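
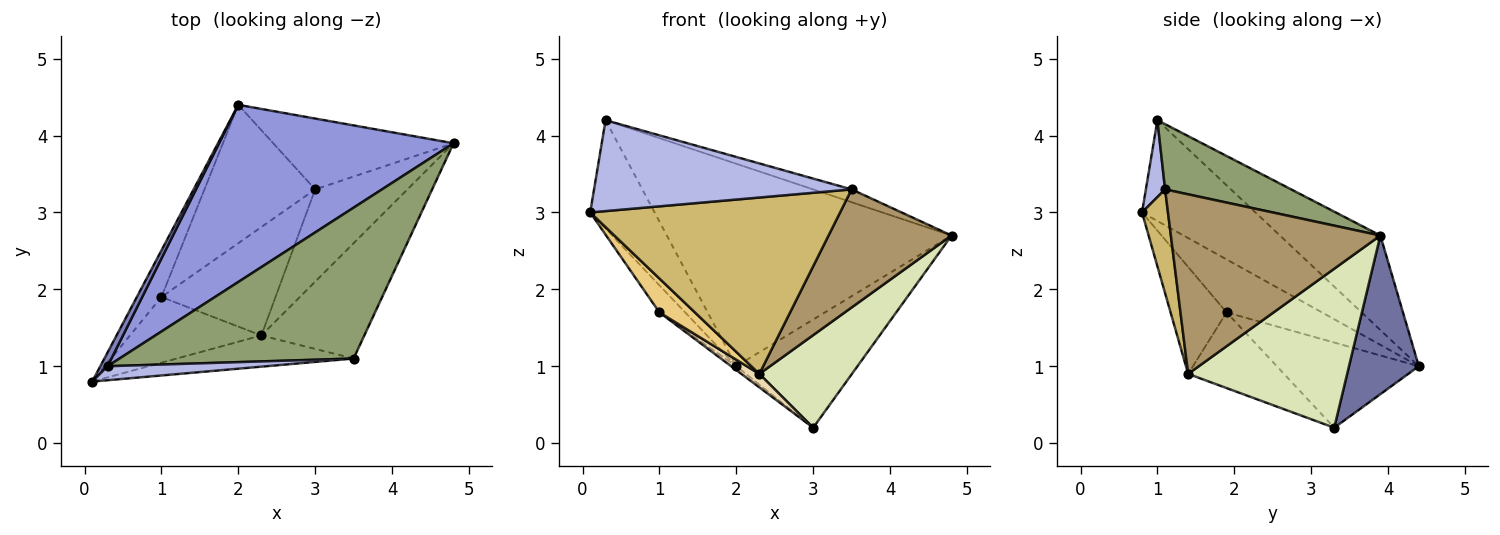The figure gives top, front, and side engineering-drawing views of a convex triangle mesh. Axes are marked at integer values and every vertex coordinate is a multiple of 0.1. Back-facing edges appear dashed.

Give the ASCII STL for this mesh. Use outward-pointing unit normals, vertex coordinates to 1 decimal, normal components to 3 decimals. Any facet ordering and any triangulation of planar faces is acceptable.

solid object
 facet normal 0.434 0.754 -0.493
  outer loop
   vertex 3.0 3.3 0.2
   vertex 2.0 4.4 1.0
   vertex 4.8 3.9 2.7
  endloop
 endfacet
 facet normal -0.868 0.493 0.063
  outer loop
   vertex 0.3 1.0 4.2
   vertex 2.0 4.4 1.0
   vertex 0.1 0.8 3.0
  endloop
 endfacet
 facet normal -0.257 0.727 0.637
  outer loop
   vertex 0.3 1.0 4.2
   vertex 4.8 3.9 2.7
   vertex 2.0 4.4 1.0
  endloop
 endfacet
 facet normal 0.074 -0.986 0.152
  outer loop
   vertex 0.3 1.0 4.2
   vertex 0.1 0.8 3.0
   vertex 3.5 1.1 3.3
  endloop
 endfacet
 facet normal 0.267 0.082 0.960
  outer loop
   vertex 0.3 1.0 4.2
   vertex 3.5 1.1 3.3
   vertex 4.8 3.9 2.7
  endloop
 endfacet
 facet normal -0.881 0.238 -0.409
  outer loop
   vertex 1.0 1.9 1.7
   vertex 0.1 0.8 3.0
   vertex 2.0 4.4 1.0
  endloop
 endfacet
 facet normal -0.610 0.022 -0.792
  outer loop
   vertex 1.0 1.9 1.7
   vertex 2.0 4.4 1.0
   vertex 3.0 3.3 0.2
  endloop
 endfacet
 facet normal 0.773 -0.450 -0.448
  outer loop
   vertex 2.3 1.4 0.9
   vertex 3.0 3.3 0.2
   vertex 4.8 3.9 2.7
  endloop
 endfacet
 facet normal 0.773 -0.454 -0.443
  outer loop
   vertex 2.3 1.4 0.9
   vertex 4.8 3.9 2.7
   vertex 3.5 1.1 3.3
  endloop
 endfacet
 facet normal 0.102 -0.980 -0.173
  outer loop
   vertex 2.3 1.4 0.9
   vertex 3.5 1.1 3.3
   vertex 0.1 0.8 3.0
  endloop
 endfacet
 facet normal -0.586 -0.372 -0.720
  outer loop
   vertex 2.3 1.4 0.9
   vertex 0.1 0.8 3.0
   vertex 1.0 1.9 1.7
  endloop
 endfacet
 facet normal -0.550 -0.103 -0.829
  outer loop
   vertex 2.3 1.4 0.9
   vertex 1.0 1.9 1.7
   vertex 3.0 3.3 0.2
  endloop
 endfacet
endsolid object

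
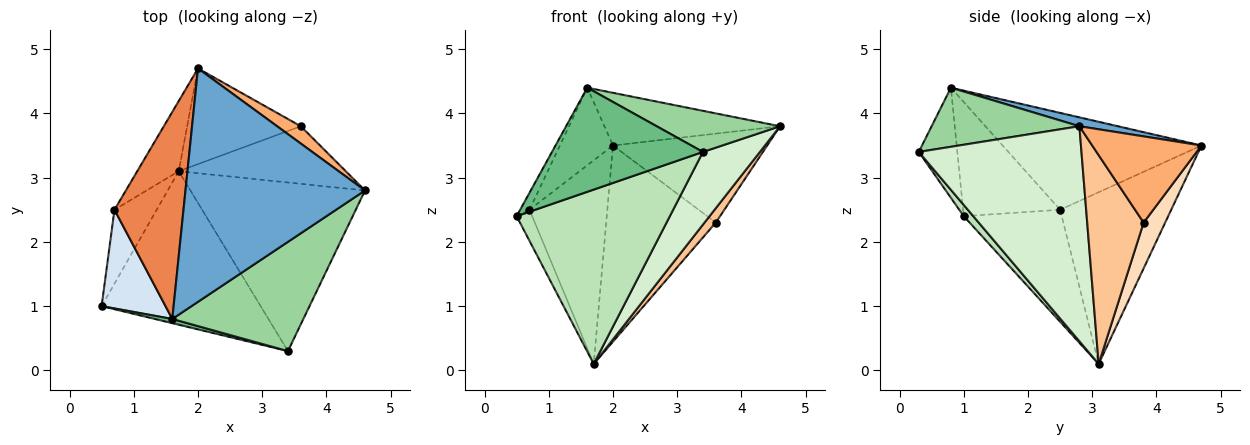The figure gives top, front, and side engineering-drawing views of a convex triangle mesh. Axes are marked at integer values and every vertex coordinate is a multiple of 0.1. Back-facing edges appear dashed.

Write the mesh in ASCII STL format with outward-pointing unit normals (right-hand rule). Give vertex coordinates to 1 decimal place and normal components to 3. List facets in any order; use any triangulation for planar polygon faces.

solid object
 facet normal 0.048 0.220 0.974
  outer loop
   vertex 1.6 0.8 4.4
   vertex 4.6 2.8 3.8
   vertex 2.0 4.7 3.5
  endloop
 endfacet
 facet normal -0.926 0.147 -0.349
  outer loop
   vertex 0.7 2.5 2.5
   vertex 1.7 3.1 0.1
   vertex 0.5 1.0 2.4
  endloop
 endfacet
 facet normal -0.803 0.563 -0.194
  outer loop
   vertex 0.7 2.5 2.5
   vertex 2.0 4.7 3.5
   vertex 1.7 3.1 0.1
  endloop
 endfacet
 facet normal -0.870 0.084 0.487
  outer loop
   vertex 0.7 2.5 2.5
   vertex 0.5 1.0 2.4
   vertex 1.6 0.8 4.4
  endloop
 endfacet
 facet normal -0.796 0.212 0.567
  outer loop
   vertex 0.7 2.5 2.5
   vertex 1.6 0.8 4.4
   vertex 2.0 4.7 3.5
  endloop
 endfacet
 facet normal 0.571 0.806 0.157
  outer loop
   vertex 3.6 3.8 2.3
   vertex 2.0 4.7 3.5
   vertex 4.6 2.8 3.8
  endloop
 endfacet
 facet normal 0.772 -0.154 -0.617
  outer loop
   vertex 3.6 3.8 2.3
   vertex 4.6 2.8 3.8
   vertex 1.7 3.1 0.1
  endloop
 endfacet
 facet normal 0.174 0.885 -0.432
  outer loop
   vertex 3.6 3.8 2.3
   vertex 1.7 3.1 0.1
   vertex 2.0 4.7 3.5
  endloop
 endfacet
 facet normal -0.247 -0.968 0.039
  outer loop
   vertex 3.4 0.3 3.4
   vertex 1.6 0.8 4.4
   vertex 0.5 1.0 2.4
  endloop
 endfacet
 facet normal 0.389 -0.325 0.862
  outer loop
   vertex 3.4 0.3 3.4
   vertex 4.6 2.8 3.8
   vertex 1.6 0.8 4.4
  endloop
 endfacet
 facet normal 0.047 -0.750 -0.660
  outer loop
   vertex 3.4 0.3 3.4
   vertex 0.5 1.0 2.4
   vertex 1.7 3.1 0.1
  endloop
 endfacet
 facet normal 0.749 -0.262 -0.608
  outer loop
   vertex 3.4 0.3 3.4
   vertex 1.7 3.1 0.1
   vertex 4.6 2.8 3.8
  endloop
 endfacet
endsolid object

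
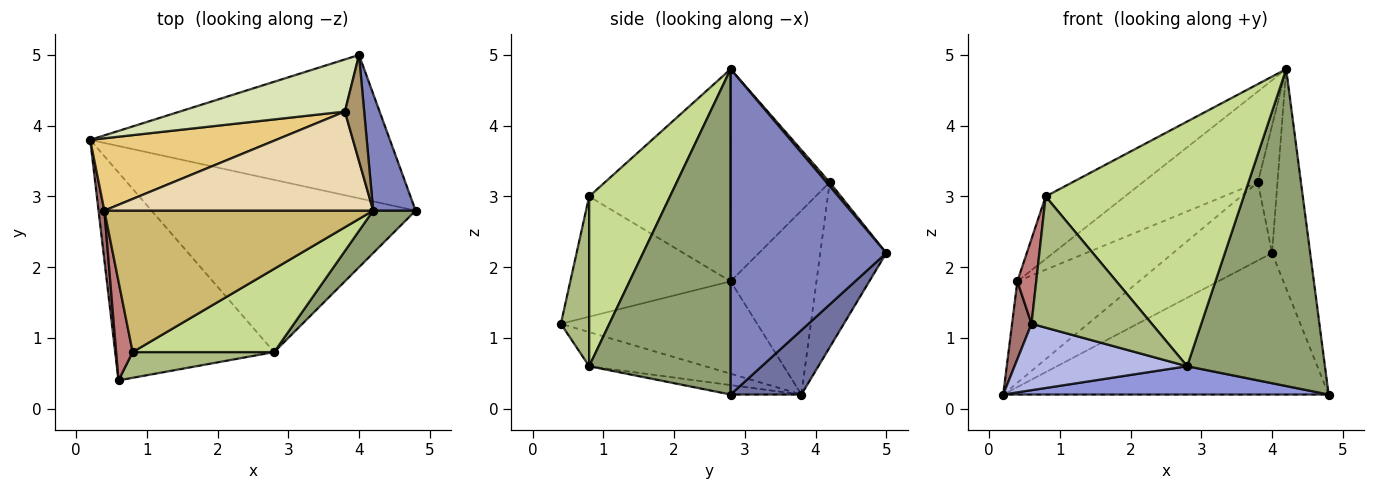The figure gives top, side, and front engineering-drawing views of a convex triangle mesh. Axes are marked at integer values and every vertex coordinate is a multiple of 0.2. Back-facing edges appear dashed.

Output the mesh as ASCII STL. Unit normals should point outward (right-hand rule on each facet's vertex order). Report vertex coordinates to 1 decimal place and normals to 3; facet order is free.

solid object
 facet normal 0.151 0.694 -0.704
  outer loop
   vertex 4.0 5.0 2.2
   vertex 4.8 2.8 0.2
   vertex 0.2 3.8 0.2
  endloop
 endfacet
 facet normal 0.964 0.236 0.126
  outer loop
   vertex 4.0 5.0 2.2
   vertex 4.2 2.8 4.8
   vertex 4.8 2.8 0.2
  endloop
 endfacet
 facet normal -0.035 -0.162 -0.986
  outer loop
   vertex 2.8 0.8 0.6
   vertex 0.2 3.8 0.2
   vertex 4.8 2.8 0.2
  endloop
 endfacet
 facet normal -0.200 -0.298 -0.933
  outer loop
   vertex 2.8 0.8 0.6
   vertex 0.6 0.4 1.2
   vertex 0.2 3.8 0.2
  endloop
 endfacet
 facet normal 0.713 -0.695 0.093
  outer loop
   vertex 2.8 0.8 0.6
   vertex 4.8 2.8 0.2
   vertex 4.2 2.8 4.8
  endloop
 endfacet
 facet normal 0.225 -0.956 0.187
  outer loop
   vertex 0.8 0.8 3.0
   vertex 0.6 0.4 1.2
   vertex 2.8 0.8 0.6
  endloop
 endfacet
 facet normal 0.360 -0.883 0.300
  outer loop
   vertex 0.8 0.8 3.0
   vertex 2.8 0.8 0.6
   vertex 4.2 2.8 4.8
  endloop
 endfacet
 facet normal -0.485 0.728 0.485
  outer loop
   vertex 3.8 4.2 3.2
   vertex 4.0 5.0 2.2
   vertex 0.2 3.8 0.2
  endloop
 endfacet
 facet normal 0.127 0.762 0.635
  outer loop
   vertex 3.8 4.2 3.2
   vertex 4.2 2.8 4.8
   vertex 4.0 5.0 2.2
  endloop
 endfacet
 facet normal -0.585 0.328 0.742
  outer loop
   vertex 0.4 2.8 1.8
   vertex 0.8 0.8 3.0
   vertex 4.2 2.8 4.8
  endloop
 endfacet
 facet normal -0.498 0.706 0.504
  outer loop
   vertex 0.4 2.8 1.8
   vertex 3.8 4.2 3.2
   vertex 0.2 3.8 0.2
  endloop
 endfacet
 facet normal -0.503 0.584 0.637
  outer loop
   vertex 0.4 2.8 1.8
   vertex 4.2 2.8 4.8
   vertex 3.8 4.2 3.2
  endloop
 endfacet
 facet normal -0.993 -0.098 0.063
  outer loop
   vertex 0.4 2.8 1.8
   vertex 0.2 3.8 0.2
   vertex 0.6 0.4 1.2
  endloop
 endfacet
 facet normal -0.984 -0.116 0.135
  outer loop
   vertex 0.4 2.8 1.8
   vertex 0.6 0.4 1.2
   vertex 0.8 0.8 3.0
  endloop
 endfacet
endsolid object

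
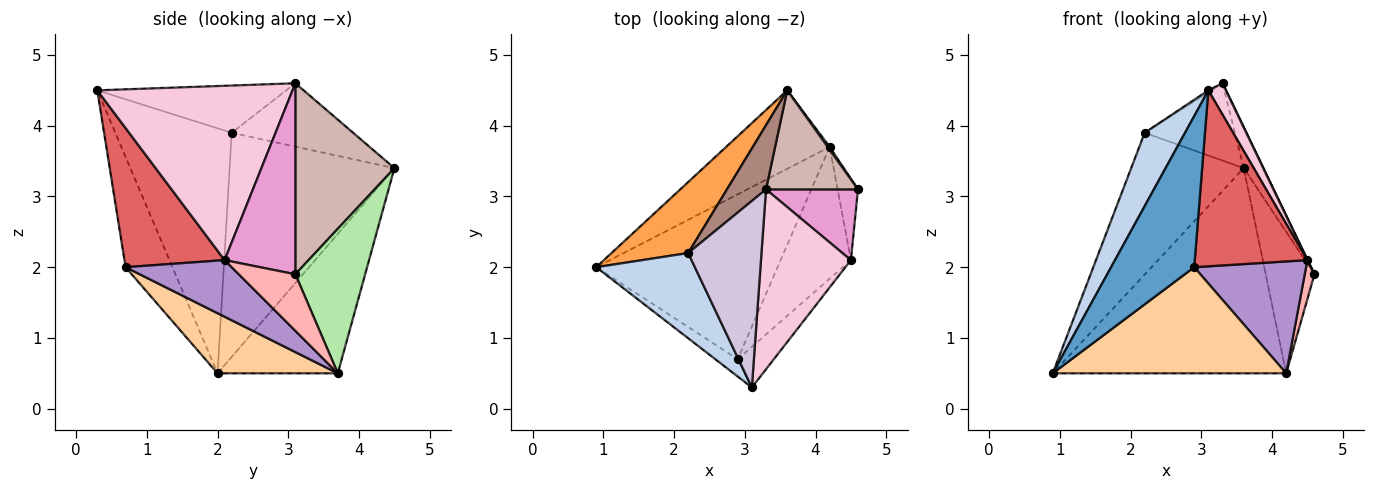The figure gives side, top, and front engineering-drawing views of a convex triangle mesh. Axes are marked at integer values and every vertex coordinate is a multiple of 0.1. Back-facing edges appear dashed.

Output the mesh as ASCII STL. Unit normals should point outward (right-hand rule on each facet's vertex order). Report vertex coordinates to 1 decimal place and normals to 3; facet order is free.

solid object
 facet normal -0.489 -0.867 -0.100
  outer loop
   vertex 2.9 0.7 2.0
   vertex 3.1 0.3 4.5
   vertex 0.9 2.0 0.5
  endloop
 endfacet
 facet normal -0.883 -0.306 0.356
  outer loop
   vertex 2.2 2.2 3.9
   vertex 0.9 2.0 0.5
   vertex 3.1 0.3 4.5
  endloop
 endfacet
 facet normal -0.795 0.543 0.272
  outer loop
   vertex 2.2 2.2 3.9
   vertex 3.6 4.5 3.4
   vertex 0.9 2.0 0.5
  endloop
 endfacet
 facet normal 0.269 -0.521 -0.810
  outer loop
   vertex 4.2 3.7 0.5
   vertex 2.9 0.7 2.0
   vertex 0.9 2.0 0.5
  endloop
 endfacet
 facet normal -0.434 0.842 -0.322
  outer loop
   vertex 4.2 3.7 0.5
   vertex 0.9 2.0 0.5
   vertex 3.6 4.5 3.4
  endloop
 endfacet
 facet normal 0.819 0.573 0.011
  outer loop
   vertex 4.2 3.7 0.5
   vertex 3.6 4.5 3.4
   vertex 4.6 3.1 1.9
  endloop
 endfacet
 facet normal 0.655 -0.736 -0.170
  outer loop
   vertex 4.5 2.1 2.1
   vertex 3.1 0.3 4.5
   vertex 2.9 0.7 2.0
  endloop
 endfacet
 facet normal 0.929 -0.160 -0.334
  outer loop
   vertex 4.5 2.1 2.1
   vertex 4.2 3.7 0.5
   vertex 4.6 3.1 1.9
  endloop
 endfacet
 facet normal 0.523 -0.552 -0.650
  outer loop
   vertex 4.5 2.1 2.1
   vertex 2.9 0.7 2.0
   vertex 4.2 3.7 0.5
  endloop
 endfacet
 facet normal -0.542 0.009 0.840
  outer loop
   vertex 3.3 3.1 4.6
   vertex 2.2 2.2 3.9
   vertex 3.1 0.3 4.5
  endloop
 endfacet
 facet normal -0.719 0.534 0.444
  outer loop
   vertex 3.3 3.1 4.6
   vertex 3.6 4.5 3.4
   vertex 2.2 2.2 3.9
  endloop
 endfacet
 facet normal 0.887 0.176 0.427
  outer loop
   vertex 3.3 3.1 4.6
   vertex 4.6 3.1 1.9
   vertex 3.6 4.5 3.4
  endloop
 endfacet
 facet normal 0.901 -0.003 0.434
  outer loop
   vertex 3.3 3.1 4.6
   vertex 4.5 2.1 2.1
   vertex 4.6 3.1 1.9
  endloop
 endfacet
 facet normal 0.886 -0.080 0.457
  outer loop
   vertex 3.3 3.1 4.6
   vertex 3.1 0.3 4.5
   vertex 4.5 2.1 2.1
  endloop
 endfacet
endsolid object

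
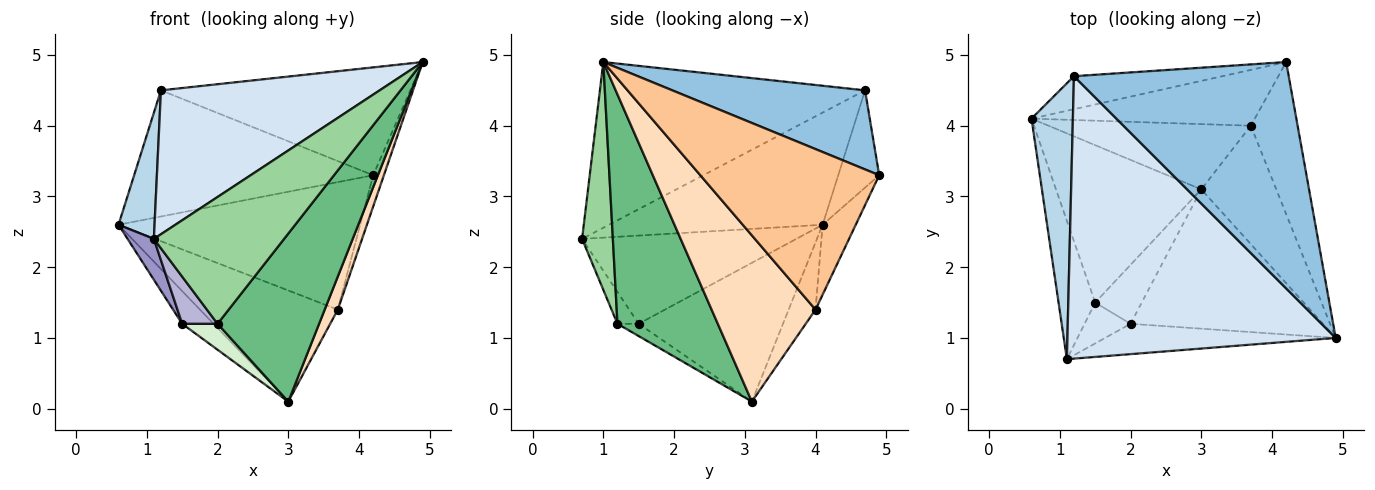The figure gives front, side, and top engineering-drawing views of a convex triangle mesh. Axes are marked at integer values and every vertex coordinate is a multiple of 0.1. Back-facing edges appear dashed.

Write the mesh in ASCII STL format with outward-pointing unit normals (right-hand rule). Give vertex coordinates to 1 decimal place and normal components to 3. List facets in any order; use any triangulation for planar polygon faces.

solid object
 facet normal -0.164 0.954 -0.250
  outer loop
   vertex 1.2 4.7 4.5
   vertex 4.2 4.9 3.3
   vertex 0.6 4.1 2.6
  endloop
 endfacet
 facet normal 0.315 0.408 0.857
  outer loop
   vertex 1.2 4.7 4.5
   vertex 4.9 1.0 4.9
   vertex 4.2 4.9 3.3
  endloop
 endfacet
 facet normal -0.927 -0.156 0.342
  outer loop
   vertex 1.2 4.7 4.5
   vertex 0.6 4.1 2.6
   vertex 1.1 0.7 2.4
  endloop
 endfacet
 facet normal -0.482 -0.398 0.781
  outer loop
   vertex 1.2 4.7 4.5
   vertex 1.1 0.7 2.4
   vertex 4.9 1.0 4.9
  endloop
 endfacet
 facet normal -0.125 0.909 -0.398
  outer loop
   vertex 3.7 4.0 1.4
   vertex 0.6 4.1 2.6
   vertex 4.2 4.9 3.3
  endloop
 endfacet
 facet normal -0.166 0.850 -0.499
  outer loop
   vertex 3.7 4.0 1.4
   vertex 3.0 3.1 0.1
   vertex 0.6 4.1 2.6
  endloop
 endfacet
 facet normal 0.958 0.057 -0.279
  outer loop
   vertex 3.7 4.0 1.4
   vertex 4.2 4.9 3.3
   vertex 4.9 1.0 4.9
  endloop
 endfacet
 facet normal 0.906 -0.114 -0.408
  outer loop
   vertex 3.7 4.0 1.4
   vertex 4.9 1.0 4.9
   vertex 3.0 3.1 0.1
  endloop
 endfacet
 facet normal 0.606 -0.613 -0.508
  outer loop
   vertex 2.0 1.2 1.2
   vertex 3.0 3.1 0.1
   vertex 4.9 1.0 4.9
  endloop
 endfacet
 facet normal 0.224 -0.948 -0.227
  outer loop
   vertex 2.0 1.2 1.2
   vertex 4.9 1.0 4.9
   vertex 1.1 0.7 2.4
  endloop
 endfacet
 facet normal -0.683 0.149 -0.715
  outer loop
   vertex 1.5 1.5 1.2
   vertex 0.6 4.1 2.6
   vertex 3.0 3.1 0.1
  endloop
 endfacet
 facet normal -0.235 -0.391 -0.890
  outer loop
   vertex 1.5 1.5 1.2
   vertex 3.0 3.1 0.1
   vertex 2.0 1.2 1.2
  endloop
 endfacet
 facet normal -0.918 -0.113 -0.381
  outer loop
   vertex 1.5 1.5 1.2
   vertex 1.1 0.7 2.4
   vertex 0.6 4.1 2.6
  endloop
 endfacet
 facet normal -0.413 -0.688 -0.596
  outer loop
   vertex 1.5 1.5 1.2
   vertex 2.0 1.2 1.2
   vertex 1.1 0.7 2.4
  endloop
 endfacet
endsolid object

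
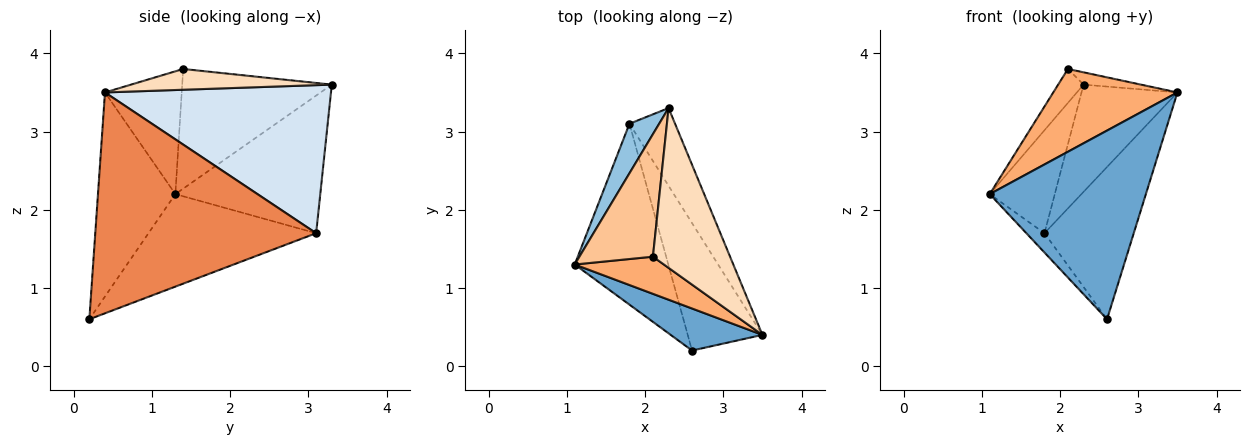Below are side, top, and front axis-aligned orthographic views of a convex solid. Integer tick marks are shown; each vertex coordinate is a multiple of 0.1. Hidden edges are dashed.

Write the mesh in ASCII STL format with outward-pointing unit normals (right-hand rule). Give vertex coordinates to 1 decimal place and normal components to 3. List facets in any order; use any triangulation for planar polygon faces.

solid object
 facet normal -0.436 -0.879 0.196
  outer loop
   vertex 2.6 0.2 0.6
   vertex 3.5 0.4 3.5
   vertex 1.1 1.3 2.2
  endloop
 endfacet
 facet normal -0.895 0.402 0.193
  outer loop
   vertex 1.8 3.1 1.7
   vertex 1.1 1.3 2.2
   vertex 2.3 3.3 3.6
  endloop
 endfacet
 facet normal -0.701 0.076 -0.709
  outer loop
   vertex 1.8 3.1 1.7
   vertex 2.6 0.2 0.6
   vertex 1.1 1.3 2.2
  endloop
 endfacet
 facet normal 0.886 0.376 -0.273
  outer loop
   vertex 1.8 3.1 1.7
   vertex 2.3 3.3 3.6
   vertex 3.5 0.4 3.5
  endloop
 endfacet
 facet normal 0.885 0.358 -0.299
  outer loop
   vertex 1.8 3.1 1.7
   vertex 3.5 0.4 3.5
   vertex 2.6 0.2 0.6
  endloop
 endfacet
 facet normal -0.491 -0.795 0.357
  outer loop
   vertex 2.1 1.4 3.8
   vertex 1.1 1.3 2.2
   vertex 3.5 0.4 3.5
  endloop
 endfacet
 facet normal -0.843 0.143 0.518
  outer loop
   vertex 2.1 1.4 3.8
   vertex 2.3 3.3 3.6
   vertex 1.1 1.3 2.2
  endloop
 endfacet
 facet normal 0.259 0.074 0.963
  outer loop
   vertex 2.1 1.4 3.8
   vertex 3.5 0.4 3.5
   vertex 2.3 3.3 3.6
  endloop
 endfacet
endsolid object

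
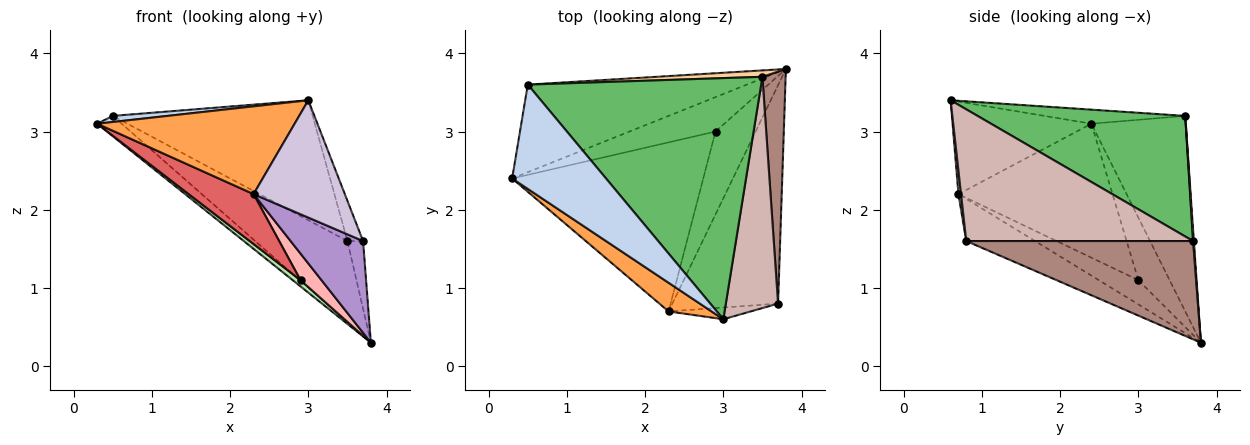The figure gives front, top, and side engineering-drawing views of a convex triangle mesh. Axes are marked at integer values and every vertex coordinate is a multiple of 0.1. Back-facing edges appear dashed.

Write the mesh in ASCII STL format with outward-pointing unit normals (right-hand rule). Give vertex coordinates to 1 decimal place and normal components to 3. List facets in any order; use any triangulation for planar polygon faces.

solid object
 facet normal -0.656 0.171 -0.735
  outer loop
   vertex 0.5 3.6 3.2
   vertex 3.8 3.8 0.3
   vertex 0.3 2.4 3.1
  endloop
 endfacet
 facet normal -0.148 -0.058 0.987
  outer loop
   vertex 0.5 3.6 3.2
   vertex 0.3 2.4 3.1
   vertex 3.0 0.6 3.4
  endloop
 endfacet
 facet normal -0.556 -0.790 0.258
  outer loop
   vertex 2.3 0.7 2.2
   vertex 3.0 0.6 3.4
   vertex 0.3 2.4 3.1
  endloop
 endfacet
 facet normal 0.009 0.997 0.079
  outer loop
   vertex 3.5 3.7 1.6
   vertex 3.8 3.8 0.3
   vertex 0.5 3.6 3.2
  endloop
 endfacet
 facet normal 0.420 0.404 0.813
  outer loop
   vertex 3.5 3.7 1.6
   vertex 0.5 3.6 3.2
   vertex 3.0 0.6 3.4
  endloop
 endfacet
 facet normal -0.582 -0.145 -0.800
  outer loop
   vertex 2.9 3.0 1.1
   vertex 0.3 2.4 3.1
   vertex 3.8 3.8 0.3
  endloop
 endfacet
 facet normal -0.558 -0.235 -0.796
  outer loop
   vertex 2.9 3.0 1.1
   vertex 2.3 0.7 2.2
   vertex 0.3 2.4 3.1
  endloop
 endfacet
 facet normal -0.498 -0.265 -0.826
  outer loop
   vertex 2.9 3.0 1.1
   vertex 3.8 3.8 0.3
   vertex 2.3 0.7 2.2
  endloop
 endfacet
 facet normal -0.345 -0.364 -0.865
  outer loop
   vertex 3.7 0.8 1.6
   vertex 2.3 0.7 2.2
   vertex 3.8 3.8 0.3
  endloop
 endfacet
 facet normal 0.028 -0.995 -0.099
  outer loop
   vertex 3.7 0.8 1.6
   vertex 3.0 0.6 3.4
   vertex 2.3 0.7 2.2
  endloop
 endfacet
 facet normal 0.971 0.067 0.229
  outer loop
   vertex 3.7 0.8 1.6
   vertex 3.8 3.8 0.3
   vertex 3.5 3.7 1.6
  endloop
 endfacet
 facet normal 0.928 0.064 0.368
  outer loop
   vertex 3.7 0.8 1.6
   vertex 3.5 3.7 1.6
   vertex 3.0 0.6 3.4
  endloop
 endfacet
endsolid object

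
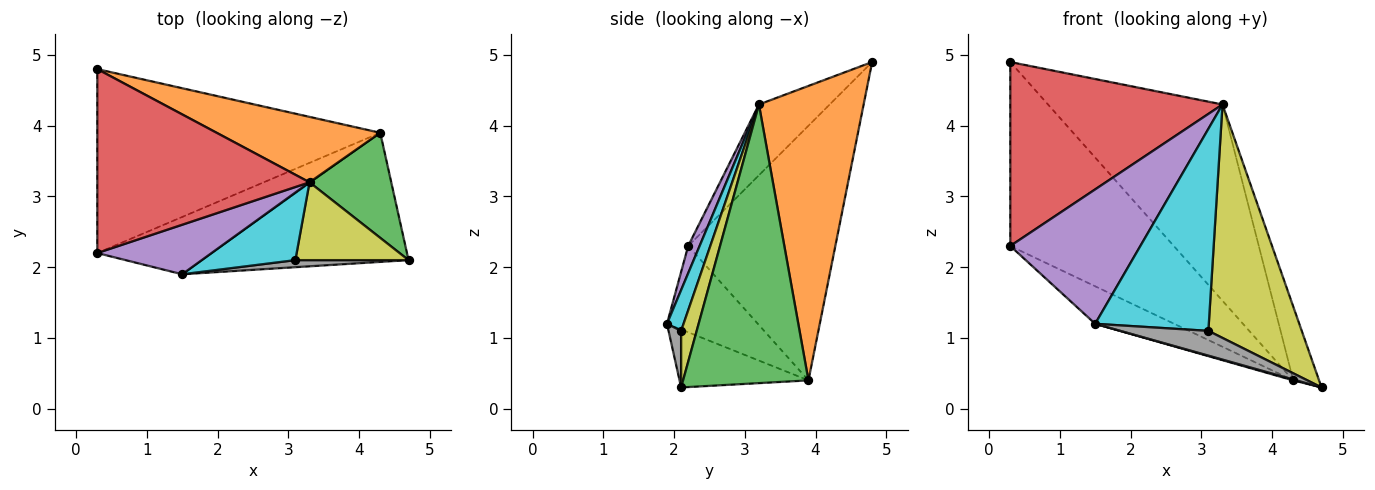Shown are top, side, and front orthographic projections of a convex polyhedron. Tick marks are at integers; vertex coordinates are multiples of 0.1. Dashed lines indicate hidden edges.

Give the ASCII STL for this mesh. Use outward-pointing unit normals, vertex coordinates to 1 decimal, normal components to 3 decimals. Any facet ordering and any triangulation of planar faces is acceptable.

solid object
 facet normal -0.270 -0.007 -0.963
  outer loop
   vertex 4.3 3.9 0.4
   vertex 4.7 2.1 0.3
   vertex 1.5 1.9 1.2
  endloop
 endfacet
 facet normal 0.495 0.824 0.275
  outer loop
   vertex 3.3 3.2 4.3
   vertex 4.3 3.9 0.4
   vertex 0.3 4.8 4.9
  endloop
 endfacet
 facet normal 0.941 0.194 0.276
  outer loop
   vertex 3.3 3.2 4.3
   vertex 4.7 2.1 0.3
   vertex 4.3 3.9 0.4
  endloop
 endfacet
 facet normal -0.229 -0.688 0.688
  outer loop
   vertex 0.3 2.2 2.3
   vertex 3.3 3.2 4.3
   vertex 0.3 4.8 4.9
  endloop
 endfacet
 facet normal 0.082 -0.935 0.345
  outer loop
   vertex 0.3 2.2 2.3
   vertex 1.5 1.9 1.2
   vertex 3.3 3.2 4.3
  endloop
 endfacet
 facet normal -0.537 0.597 -0.597
  outer loop
   vertex 0.3 2.2 2.3
   vertex 0.3 4.8 4.9
   vertex 4.3 3.9 0.4
  endloop
 endfacet
 facet normal -0.533 0.463 -0.708
  outer loop
   vertex 0.3 2.2 2.3
   vertex 4.3 3.9 0.4
   vertex 1.5 1.9 1.2
  endloop
 endfacet
 facet normal 0.136 -0.953 0.272
  outer loop
   vertex 3.1 2.1 1.1
   vertex 1.5 1.9 1.2
   vertex 4.7 2.1 0.3
  endloop
 endfacet
 facet normal 0.156 -0.937 0.312
  outer loop
   vertex 3.1 2.1 1.1
   vertex 4.7 2.1 0.3
   vertex 3.3 3.2 4.3
  endloop
 endfacet
 facet normal 0.137 -0.939 0.314
  outer loop
   vertex 3.1 2.1 1.1
   vertex 3.3 3.2 4.3
   vertex 1.5 1.9 1.2
  endloop
 endfacet
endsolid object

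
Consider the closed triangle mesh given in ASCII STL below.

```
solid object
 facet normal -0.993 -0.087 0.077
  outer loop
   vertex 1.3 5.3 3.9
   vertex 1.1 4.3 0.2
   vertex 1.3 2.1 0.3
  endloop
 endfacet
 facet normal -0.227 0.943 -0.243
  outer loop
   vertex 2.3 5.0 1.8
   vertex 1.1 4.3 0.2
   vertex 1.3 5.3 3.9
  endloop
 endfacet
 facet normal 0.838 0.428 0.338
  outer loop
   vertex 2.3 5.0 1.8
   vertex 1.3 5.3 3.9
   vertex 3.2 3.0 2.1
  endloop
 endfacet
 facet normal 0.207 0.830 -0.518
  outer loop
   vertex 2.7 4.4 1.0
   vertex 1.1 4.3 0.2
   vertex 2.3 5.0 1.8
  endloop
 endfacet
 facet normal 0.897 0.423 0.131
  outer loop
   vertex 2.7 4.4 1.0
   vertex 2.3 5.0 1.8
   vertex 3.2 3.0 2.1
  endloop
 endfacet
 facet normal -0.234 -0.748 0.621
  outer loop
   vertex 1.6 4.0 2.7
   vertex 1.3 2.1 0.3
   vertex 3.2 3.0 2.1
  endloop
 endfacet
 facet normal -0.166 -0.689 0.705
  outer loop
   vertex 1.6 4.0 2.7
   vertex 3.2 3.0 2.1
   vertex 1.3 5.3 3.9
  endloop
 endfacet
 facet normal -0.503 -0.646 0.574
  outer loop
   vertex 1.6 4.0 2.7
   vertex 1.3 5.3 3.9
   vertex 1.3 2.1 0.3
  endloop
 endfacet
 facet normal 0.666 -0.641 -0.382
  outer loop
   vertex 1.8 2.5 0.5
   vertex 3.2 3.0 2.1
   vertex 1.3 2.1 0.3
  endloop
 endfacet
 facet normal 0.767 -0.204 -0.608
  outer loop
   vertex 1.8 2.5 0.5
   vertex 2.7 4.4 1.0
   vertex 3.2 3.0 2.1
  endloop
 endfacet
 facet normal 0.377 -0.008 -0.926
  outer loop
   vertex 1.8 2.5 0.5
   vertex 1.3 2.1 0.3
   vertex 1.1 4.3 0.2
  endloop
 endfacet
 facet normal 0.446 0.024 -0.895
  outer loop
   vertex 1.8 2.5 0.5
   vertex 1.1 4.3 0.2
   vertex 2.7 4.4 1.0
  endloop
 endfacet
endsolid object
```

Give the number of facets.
12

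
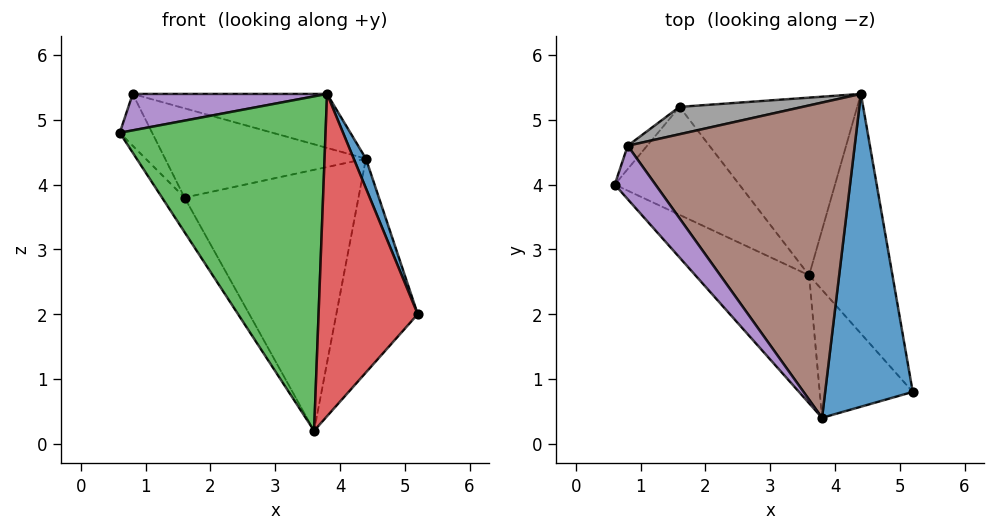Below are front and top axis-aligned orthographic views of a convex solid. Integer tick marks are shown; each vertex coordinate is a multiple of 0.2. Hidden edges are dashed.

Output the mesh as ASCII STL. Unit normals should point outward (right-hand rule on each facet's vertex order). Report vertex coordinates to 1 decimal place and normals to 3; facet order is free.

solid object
 facet normal 0.926 -0.036 0.377
  outer loop
   vertex 3.8 0.4 5.4
   vertex 5.2 0.8 2.0
   vertex 4.4 5.4 4.4
  endloop
 endfacet
 facet normal 0.846 0.355 -0.398
  outer loop
   vertex 3.6 2.6 0.2
   vertex 4.4 5.4 4.4
   vertex 5.2 0.8 2.0
  endloop
 endfacet
 facet normal -0.701 -0.666 -0.255
  outer loop
   vertex 3.6 2.6 0.2
   vertex 3.8 0.4 5.4
   vertex 0.6 4.0 4.8
  endloop
 endfacet
 facet normal -0.533 -0.786 -0.312
  outer loop
   vertex 3.6 2.6 0.2
   vertex 5.2 0.8 2.0
   vertex 3.8 0.4 5.4
  endloop
 endfacet
 facet normal -0.619 -0.442 0.649
  outer loop
   vertex 0.8 4.6 5.4
   vertex 0.6 4.0 4.8
   vertex 3.8 0.4 5.4
  endloop
 endfacet
 facet normal 0.230 0.164 0.959
  outer loop
   vertex 0.8 4.6 5.4
   vertex 3.8 0.4 5.4
   vertex 4.4 5.4 4.4
  endloop
 endfacet
 facet normal 0.061 0.825 -0.562
  outer loop
   vertex 1.6 5.2 3.8
   vertex 4.4 5.4 4.4
   vertex 3.6 2.6 0.2
  endloop
 endfacet
 facet normal -0.130 0.948 0.291
  outer loop
   vertex 1.6 5.2 3.8
   vertex 0.8 4.6 5.4
   vertex 4.4 5.4 4.4
  endloop
 endfacet
 facet normal -0.797 0.184 -0.576
  outer loop
   vertex 1.6 5.2 3.8
   vertex 3.6 2.6 0.2
   vertex 0.6 4.0 4.8
  endloop
 endfacet
 facet normal -0.833 0.505 -0.227
  outer loop
   vertex 1.6 5.2 3.8
   vertex 0.6 4.0 4.8
   vertex 0.8 4.6 5.4
  endloop
 endfacet
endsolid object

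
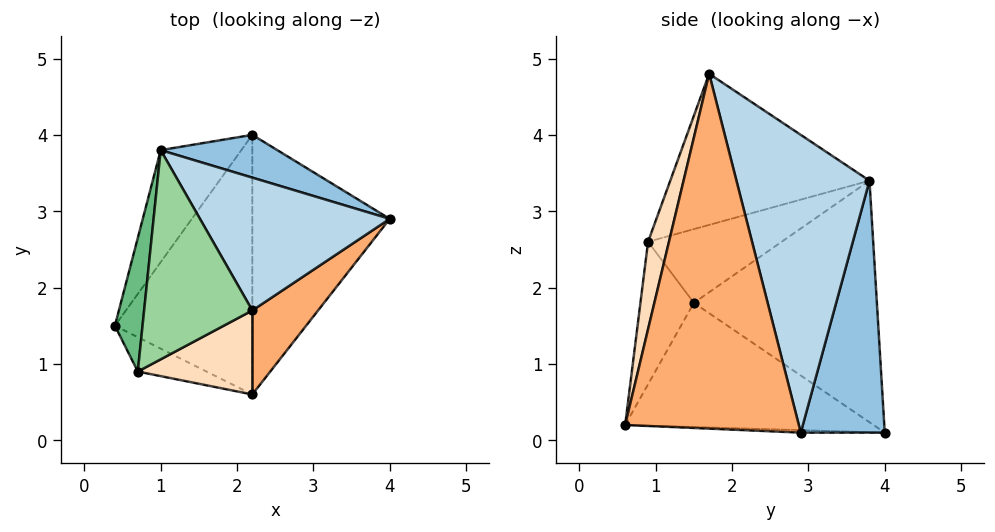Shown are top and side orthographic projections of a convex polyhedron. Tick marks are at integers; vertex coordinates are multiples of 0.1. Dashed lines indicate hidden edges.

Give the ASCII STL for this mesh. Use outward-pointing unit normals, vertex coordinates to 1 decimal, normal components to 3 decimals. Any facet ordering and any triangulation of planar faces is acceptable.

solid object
 facet normal -0.859 0.424 -0.287
  outer loop
   vertex 1.0 3.8 3.4
   vertex 2.2 4.0 0.1
   vertex 0.4 1.5 1.8
  endloop
 endfacet
 facet normal 0.507 0.829 0.235
  outer loop
   vertex 1.0 3.8 3.4
   vertex 4.0 2.9 0.1
   vertex 2.2 4.0 0.1
  endloop
 endfacet
 facet normal 0.646 0.643 0.412
  outer loop
   vertex 1.0 3.8 3.4
   vertex 2.2 1.7 4.8
   vertex 4.0 2.9 0.1
  endloop
 endfacet
 facet normal -0.670 -0.022 -0.742
  outer loop
   vertex 2.2 0.6 0.2
   vertex 0.4 1.5 1.8
   vertex 2.2 4.0 0.1
  endloop
 endfacet
 facet normal -0.018 -0.029 -0.999
  outer loop
   vertex 2.2 0.6 0.2
   vertex 2.2 4.0 0.1
   vertex 4.0 2.9 0.1
  endloop
 endfacet
 facet normal 0.782 -0.606 0.145
  outer loop
   vertex 2.2 0.6 0.2
   vertex 4.0 2.9 0.1
   vertex 2.2 1.7 4.8
  endloop
 endfacet
 facet normal -0.628 -0.717 -0.303
  outer loop
   vertex 0.7 0.9 2.6
   vertex 0.4 1.5 1.8
   vertex 2.2 0.6 0.2
  endloop
 endfacet
 facet normal 0.175 -0.958 0.229
  outer loop
   vertex 0.7 0.9 2.6
   vertex 2.2 0.6 0.2
   vertex 2.2 1.7 4.8
  endloop
 endfacet
 facet normal -0.936 0.000 0.351
  outer loop
   vertex 0.7 0.9 2.6
   vertex 1.0 3.8 3.4
   vertex 0.4 1.5 1.8
  endloop
 endfacet
 facet normal -0.811 -0.076 0.580
  outer loop
   vertex 0.7 0.9 2.6
   vertex 2.2 1.7 4.8
   vertex 1.0 3.8 3.4
  endloop
 endfacet
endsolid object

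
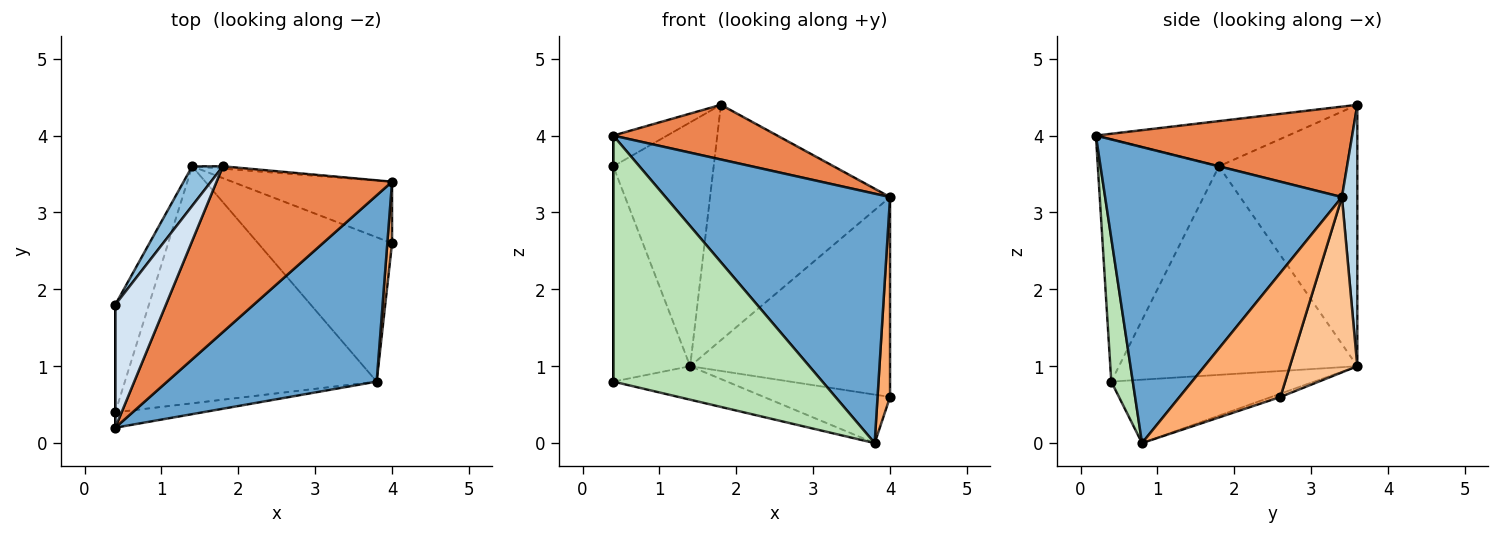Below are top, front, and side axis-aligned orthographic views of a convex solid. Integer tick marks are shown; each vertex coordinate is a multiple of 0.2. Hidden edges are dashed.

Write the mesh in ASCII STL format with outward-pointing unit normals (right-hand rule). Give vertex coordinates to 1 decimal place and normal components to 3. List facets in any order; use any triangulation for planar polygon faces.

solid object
 facet normal 0.646 -0.612 0.457
  outer loop
   vertex 0.4 0.2 4.0
   vertex 3.8 0.8 0.0
   vertex 4.0 3.4 3.2
  endloop
 endfacet
 facet normal -0.806 0.585 0.095
  outer loop
   vertex 1.8 3.6 4.4
   vertex 1.4 3.6 1.0
   vertex 0.4 1.8 3.6
  endloop
 endfacet
 facet normal 0.085 0.996 -0.010
  outer loop
   vertex 1.8 3.6 4.4
   vertex 4.0 3.4 3.2
   vertex 1.4 3.6 1.0
  endloop
 endfacet
 facet normal -0.655 0.183 0.733
  outer loop
   vertex 1.8 3.6 4.4
   vertex 0.4 1.8 3.6
   vertex 0.4 0.2 4.0
  endloop
 endfacet
 facet normal 0.440 -0.281 0.853
  outer loop
   vertex 1.8 3.6 4.4
   vertex 0.4 0.2 4.0
   vertex 4.0 3.4 3.2
  endloop
 endfacet
 facet normal 0.992 -0.123 0.038
  outer loop
   vertex 4.0 2.6 0.6
   vertex 4.0 3.4 3.2
   vertex 3.8 0.8 0.0
  endloop
 endfacet
 facet normal 0.307 0.910 -0.280
  outer loop
   vertex 4.0 2.6 0.6
   vertex 1.4 3.6 1.0
   vertex 4.0 3.4 3.2
  endloop
 endfacet
 facet normal -0.023 0.318 -0.948
  outer loop
   vertex 4.0 2.6 0.6
   vertex 3.8 0.8 0.0
   vertex 1.4 3.6 1.0
  endloop
 endfacet
 facet normal -1.000 0.000 0.000
  outer loop
   vertex 0.4 0.4 0.8
   vertex 0.4 0.2 4.0
   vertex 0.4 1.8 3.6
  endloop
 endfacet
 facet normal -0.941 0.303 -0.152
  outer loop
   vertex 0.4 0.4 0.8
   vertex 0.4 1.8 3.6
   vertex 1.4 3.6 1.0
  endloop
 endfacet
 facet normal 0.102 -0.993 -0.062
  outer loop
   vertex 0.4 0.4 0.8
   vertex 3.8 0.8 0.0
   vertex 0.4 0.2 4.0
  endloop
 endfacet
 facet normal -0.242 0.136 -0.961
  outer loop
   vertex 0.4 0.4 0.8
   vertex 1.4 3.6 1.0
   vertex 3.8 0.8 0.0
  endloop
 endfacet
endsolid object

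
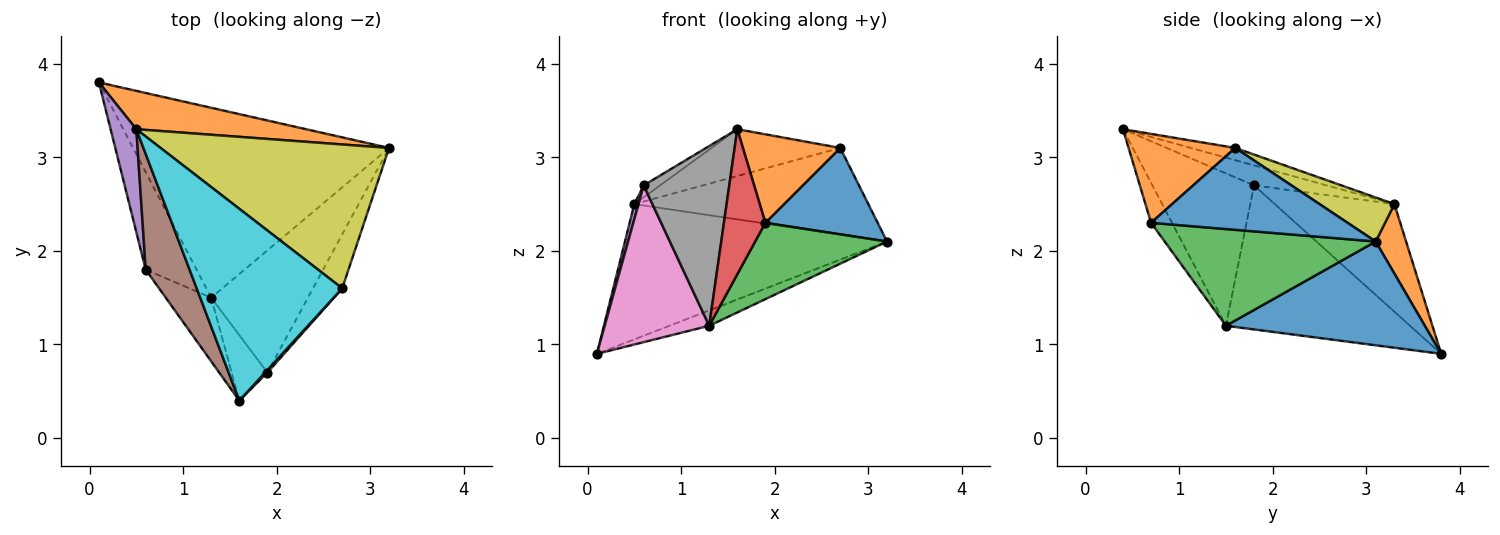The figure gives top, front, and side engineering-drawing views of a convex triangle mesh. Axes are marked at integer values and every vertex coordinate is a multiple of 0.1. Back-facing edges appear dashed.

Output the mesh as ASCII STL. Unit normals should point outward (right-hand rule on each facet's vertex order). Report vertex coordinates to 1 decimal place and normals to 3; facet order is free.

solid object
 facet normal 0.375 0.075 -0.924
  outer loop
   vertex 1.3 1.5 1.2
   vertex 0.1 3.8 0.9
   vertex 3.2 3.1 2.1
  endloop
 endfacet
 facet normal 0.111 0.956 0.271
  outer loop
   vertex 0.5 3.3 2.5
   vertex 3.2 3.1 2.1
   vertex 0.1 3.8 0.9
  endloop
 endfacet
 facet normal 0.647 -0.404 -0.647
  outer loop
   vertex 1.9 0.7 2.3
   vertex 1.3 1.5 1.2
   vertex 3.2 3.1 2.1
  endloop
 endfacet
 facet normal -0.418 -0.828 -0.374
  outer loop
   vertex 1.9 0.7 2.3
   vertex 1.6 0.4 3.3
   vertex 1.3 1.5 1.2
  endloop
 endfacet
 facet normal -0.972 -0.034 0.232
  outer loop
   vertex 0.6 1.8 2.7
   vertex 0.5 3.3 2.5
   vertex 0.1 3.8 0.9
  endloop
 endfacet
 facet normal -0.413 0.093 0.906
  outer loop
   vertex 0.6 1.8 2.7
   vertex 1.6 0.4 3.3
   vertex 0.5 3.3 2.5
  endloop
 endfacet
 facet normal -0.831 -0.472 -0.294
  outer loop
   vertex 0.6 1.8 2.7
   vertex 0.1 3.8 0.9
   vertex 1.3 1.5 1.2
  endloop
 endfacet
 facet normal -0.746 -0.628 -0.222
  outer loop
   vertex 0.6 1.8 2.7
   vertex 1.3 1.5 1.2
   vertex 1.6 0.4 3.3
  endloop
 endfacet
 facet normal 0.163 0.509 0.845
  outer loop
   vertex 2.7 1.6 3.1
   vertex 3.2 3.1 2.1
   vertex 0.5 3.3 2.5
  endloop
 endfacet
 facet normal -0.082 0.236 0.968
  outer loop
   vertex 2.7 1.6 3.1
   vertex 0.5 3.3 2.5
   vertex 1.6 0.4 3.3
  endloop
 endfacet
 facet normal 0.829 -0.474 -0.296
  outer loop
   vertex 2.7 1.6 3.1
   vertex 1.9 0.7 2.3
   vertex 3.2 3.1 2.1
  endloop
 endfacet
 facet normal 0.739 -0.674 0.019
  outer loop
   vertex 2.7 1.6 3.1
   vertex 1.6 0.4 3.3
   vertex 1.9 0.7 2.3
  endloop
 endfacet
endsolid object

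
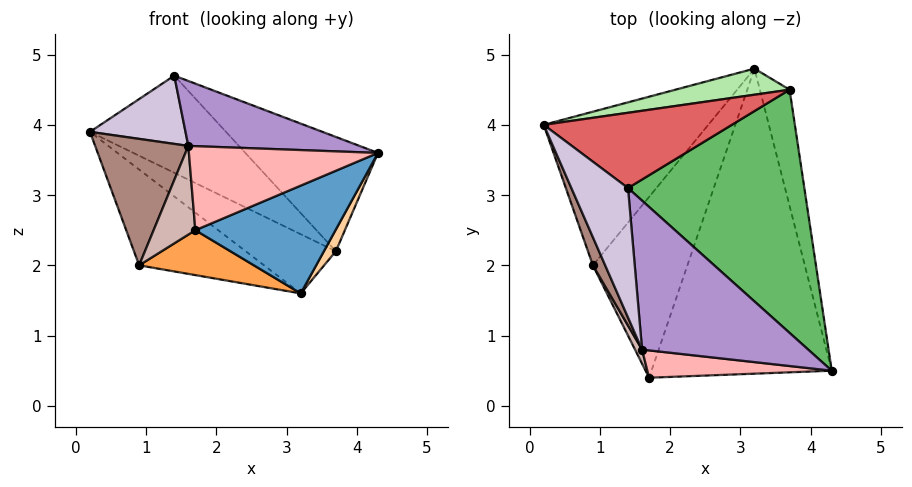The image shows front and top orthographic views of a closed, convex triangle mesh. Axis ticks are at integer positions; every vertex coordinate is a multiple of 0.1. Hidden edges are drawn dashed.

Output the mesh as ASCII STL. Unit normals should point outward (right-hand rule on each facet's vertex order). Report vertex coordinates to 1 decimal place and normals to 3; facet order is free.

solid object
 facet normal 0.381 -0.308 -0.872
  outer loop
   vertex 1.7 0.4 2.5
   vertex 3.2 4.8 1.6
   vertex 4.3 0.5 3.6
  endloop
 endfacet
 facet normal -0.621 0.415 -0.665
  outer loop
   vertex 0.9 2.0 2.0
   vertex 0.2 4.0 3.9
   vertex 3.2 4.8 1.6
  endloop
 endfacet
 facet normal 0.124 -0.239 -0.963
  outer loop
   vertex 0.9 2.0 2.0
   vertex 3.2 4.8 1.6
   vertex 1.7 0.4 2.5
  endloop
 endfacet
 facet normal 0.730 -0.125 -0.671
  outer loop
   vertex 3.7 4.5 2.2
   vertex 4.3 0.5 3.6
   vertex 3.2 4.8 1.6
  endloop
 endfacet
 facet normal 0.587 0.344 0.733
  outer loop
   vertex 3.7 4.5 2.2
   vertex 1.4 3.1 4.7
   vertex 4.3 0.5 3.6
  endloop
 endfacet
 facet normal 0.065 0.913 0.402
  outer loop
   vertex 3.7 4.5 2.2
   vertex 3.2 4.8 1.6
   vertex 0.2 4.0 3.9
  endloop
 endfacet
 facet normal 0.181 0.777 0.602
  outer loop
   vertex 3.7 4.5 2.2
   vertex 0.2 4.0 3.9
   vertex 1.4 3.1 4.7
  endloop
 endfacet
 facet normal -0.094 -0.947 0.308
  outer loop
   vertex 1.6 0.8 3.7
   vertex 1.7 0.4 2.5
   vertex 4.3 0.5 3.6
  endloop
 endfacet
 facet normal -0.010 -0.399 0.917
  outer loop
   vertex 1.6 0.8 3.7
   vertex 4.3 0.5 3.6
   vertex 1.4 3.1 4.7
  endloop
 endfacet
 facet normal -0.685 -0.340 0.645
  outer loop
   vertex 1.6 0.8 3.7
   vertex 1.4 3.1 4.7
   vertex 0.2 4.0 3.9
  endloop
 endfacet
 facet normal -0.910 -0.404 0.090
  outer loop
   vertex 1.6 0.8 3.7
   vertex 0.2 4.0 3.9
   vertex 0.9 2.0 2.0
  endloop
 endfacet
 facet normal -0.901 -0.429 0.068
  outer loop
   vertex 1.6 0.8 3.7
   vertex 0.9 2.0 2.0
   vertex 1.7 0.4 2.5
  endloop
 endfacet
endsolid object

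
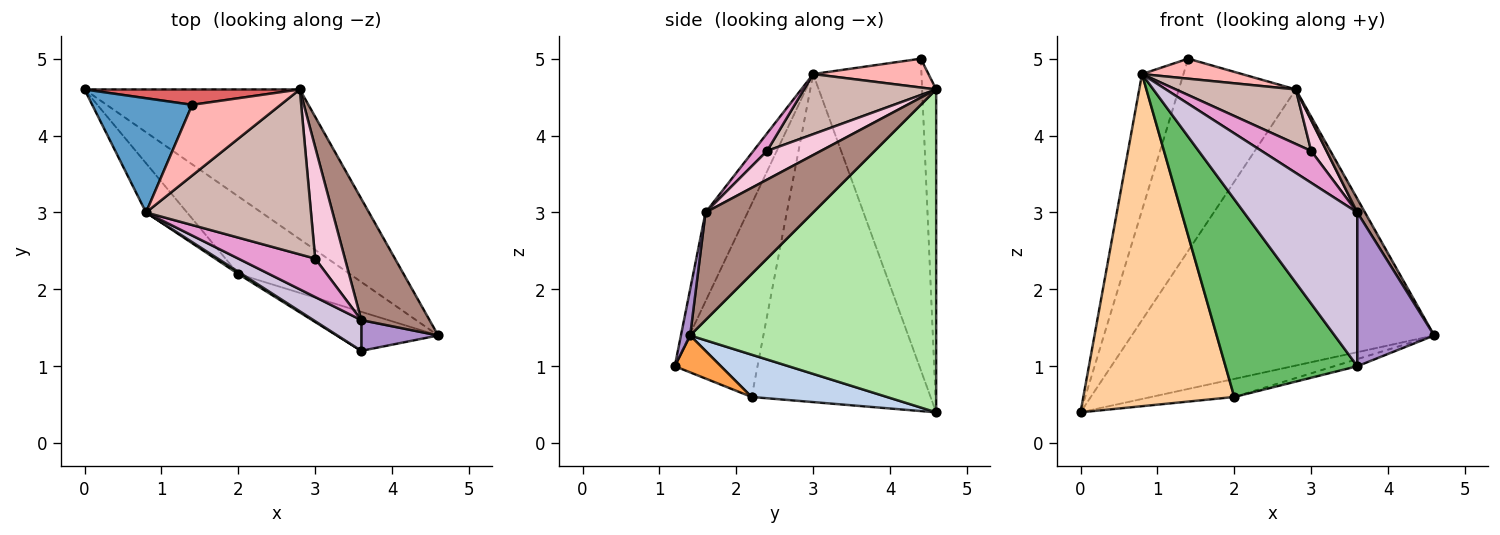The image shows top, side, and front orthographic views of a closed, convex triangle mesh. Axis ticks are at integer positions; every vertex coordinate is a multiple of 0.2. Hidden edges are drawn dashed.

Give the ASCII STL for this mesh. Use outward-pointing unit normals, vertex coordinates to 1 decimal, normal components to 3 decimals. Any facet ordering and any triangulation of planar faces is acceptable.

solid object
 facet normal -0.895 0.342 0.287
  outer loop
   vertex 0.8 3.0 4.8
   vertex 1.4 4.4 5.0
   vertex 0.0 4.6 0.4
  endloop
 endfacet
 facet normal 0.347 0.213 -0.914
  outer loop
   vertex 2.0 2.2 0.6
   vertex 0.0 4.6 0.4
   vertex 4.6 1.4 1.4
  endloop
 endfacet
 facet normal 0.337 0.168 -0.926
  outer loop
   vertex 2.0 2.2 0.6
   vertex 4.6 1.4 1.4
   vertex 3.6 1.2 1.0
  endloop
 endfacet
 facet normal -0.761 -0.642 -0.095
  outer loop
   vertex 2.0 2.2 0.6
   vertex 0.8 3.0 4.8
   vertex 0.0 4.6 0.4
  endloop
 endfacet
 facet normal -0.532 -0.847 0.009
  outer loop
   vertex 2.0 2.2 0.6
   vertex 3.6 1.2 1.0
   vertex 0.8 3.0 4.8
  endloop
 endfacet
 facet normal 0.582 0.715 -0.388
  outer loop
   vertex 2.8 4.6 4.6
   vertex 4.6 1.4 1.4
   vertex 0.0 4.6 0.4
  endloop
 endfacet
 facet normal -0.119 0.990 0.079
  outer loop
   vertex 2.8 4.6 4.6
   vertex 0.0 4.6 0.4
   vertex 1.4 4.4 5.0
  endloop
 endfacet
 facet normal 0.299 -0.259 0.918
  outer loop
   vertex 2.8 4.6 4.6
   vertex 1.4 4.4 5.0
   vertex 0.8 3.0 4.8
  endloop
 endfacet
 facet normal 0.117 -0.974 0.195
  outer loop
   vertex 3.6 1.6 3.0
   vertex 3.6 1.2 1.0
   vertex 4.6 1.4 1.4
  endloop
 endfacet
 facet normal -0.342 -0.921 0.184
  outer loop
   vertex 3.6 1.6 3.0
   vertex 0.8 3.0 4.8
   vertex 3.6 1.2 1.0
  endloop
 endfacet
 facet normal 0.843 -0.060 0.534
  outer loop
   vertex 3.6 1.6 3.0
   vertex 4.6 1.4 1.4
   vertex 2.8 4.6 4.6
  endloop
 endfacet
 facet normal 0.327 -0.297 0.897
  outer loop
   vertex 3.0 2.4 3.8
   vertex 2.8 4.6 4.6
   vertex 0.8 3.0 4.8
  endloop
 endfacet
 facet normal 0.173 -0.628 0.758
  outer loop
   vertex 3.0 2.4 3.8
   vertex 0.8 3.0 4.8
   vertex 3.6 1.6 3.0
  endloop
 endfacet
 facet normal 0.681 -0.195 0.706
  outer loop
   vertex 3.0 2.4 3.8
   vertex 3.6 1.6 3.0
   vertex 2.8 4.6 4.6
  endloop
 endfacet
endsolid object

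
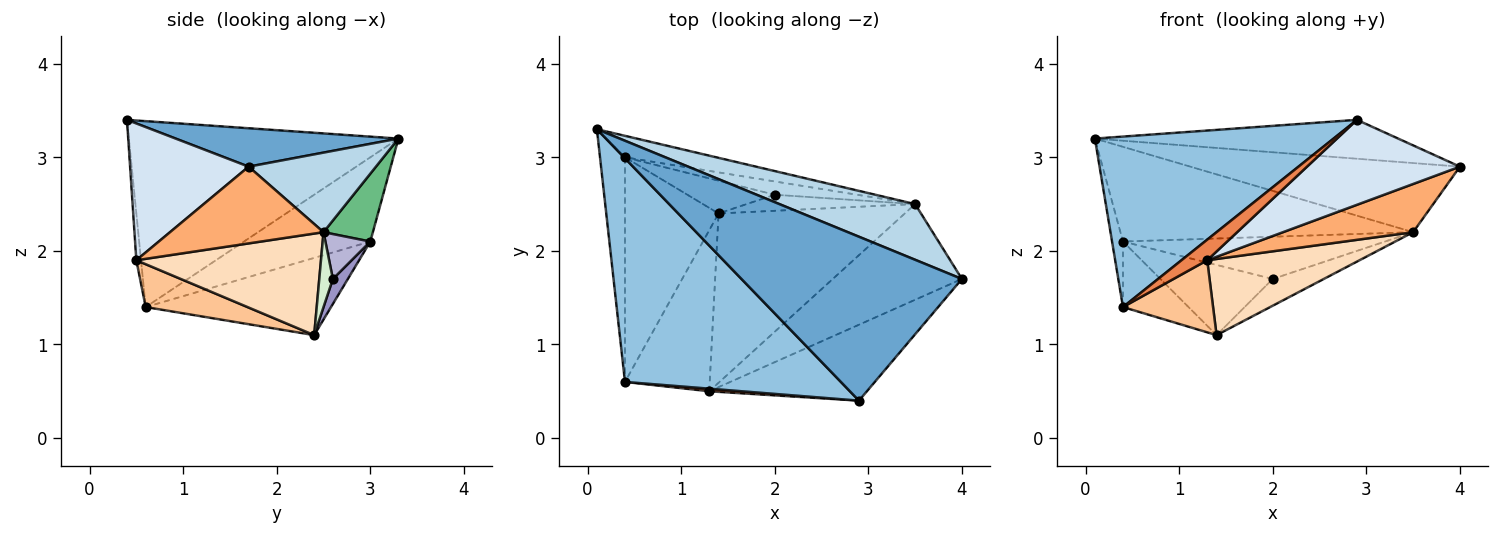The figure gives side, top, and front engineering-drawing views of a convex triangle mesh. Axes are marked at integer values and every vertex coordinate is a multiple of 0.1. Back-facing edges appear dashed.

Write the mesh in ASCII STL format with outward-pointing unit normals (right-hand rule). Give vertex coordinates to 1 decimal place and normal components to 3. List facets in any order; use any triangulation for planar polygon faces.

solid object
 facet normal 0.167 0.228 0.959
  outer loop
   vertex 2.9 0.4 3.4
   vertex 4.0 1.7 2.9
   vertex 0.1 3.3 3.2
  endloop
 endfacet
 facet normal -0.565 -0.500 0.656
  outer loop
   vertex 0.4 0.6 1.4
   vertex 2.9 0.4 3.4
   vertex 0.1 3.3 3.2
  endloop
 endfacet
 facet normal 0.345 0.731 0.589
  outer loop
   vertex 3.5 2.5 2.2
   vertex 0.1 3.3 3.2
   vertex 4.0 1.7 2.9
  endloop
 endfacet
 facet normal 0.501 -0.645 -0.577
  outer loop
   vertex 1.3 0.5 1.9
   vertex 4.0 1.7 2.9
   vertex 2.9 0.4 3.4
  endloop
 endfacet
 facet normal -0.177 -0.976 0.124
  outer loop
   vertex 1.3 0.5 1.9
   vertex 2.9 0.4 3.4
   vertex 0.4 0.6 1.4
  endloop
 endfacet
 facet normal 0.469 -0.397 -0.789
  outer loop
   vertex 1.3 0.5 1.9
   vertex 3.5 2.5 2.2
   vertex 4.0 1.7 2.9
  endloop
 endfacet
 facet normal 0.419 -0.371 -0.829
  outer loop
   vertex 1.3 0.5 1.9
   vertex 0.4 0.6 1.4
   vertex 1.4 2.4 1.1
  endloop
 endfacet
 facet normal 0.445 -0.367 -0.817
  outer loop
   vertex 1.3 0.5 1.9
   vertex 1.4 2.4 1.1
   vertex 3.5 2.5 2.2
  endloop
 endfacet
 facet normal 0.162 0.962 -0.218
  outer loop
   vertex 0.4 3.0 2.1
   vertex 0.1 3.3 3.2
   vertex 3.5 2.5 2.2
  endloop
 endfacet
 facet normal -0.956 0.083 -0.283
  outer loop
   vertex 0.4 3.0 2.1
   vertex 0.4 0.6 1.4
   vertex 0.1 3.3 3.2
  endloop
 endfacet
 facet normal -0.621 0.219 -0.753
  outer loop
   vertex 0.4 3.0 2.1
   vertex 1.4 2.4 1.1
   vertex 0.4 0.6 1.4
  endloop
 endfacet
 facet normal 0.223 0.836 -0.502
  outer loop
   vertex 2.0 2.6 1.7
   vertex 3.5 2.5 2.2
   vertex 1.4 2.4 1.1
  endloop
 endfacet
 facet normal 0.120 0.900 -0.420
  outer loop
   vertex 2.0 2.6 1.7
   vertex 1.4 2.4 1.1
   vertex 0.4 3.0 2.1
  endloop
 endfacet
 facet normal 0.161 0.941 -0.296
  outer loop
   vertex 2.0 2.6 1.7
   vertex 0.4 3.0 2.1
   vertex 3.5 2.5 2.2
  endloop
 endfacet
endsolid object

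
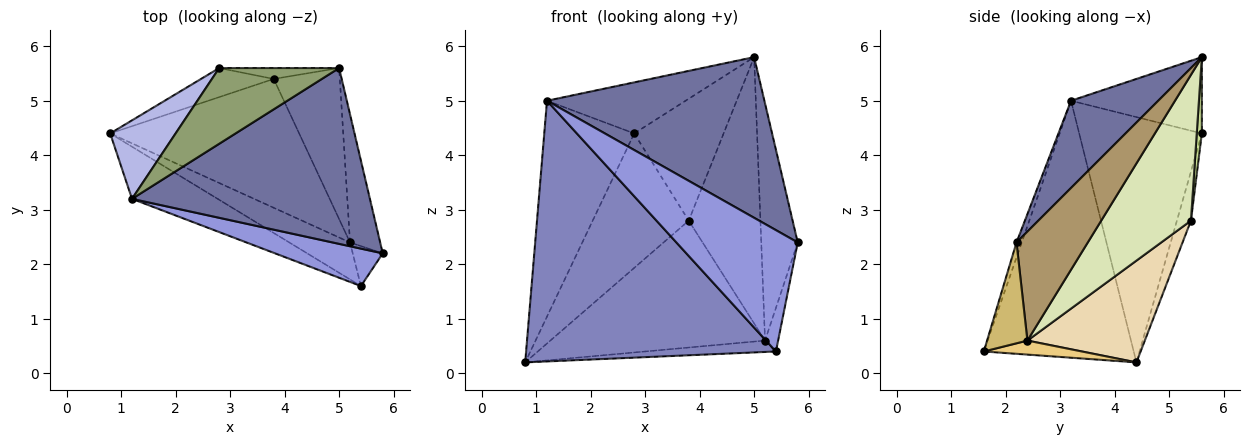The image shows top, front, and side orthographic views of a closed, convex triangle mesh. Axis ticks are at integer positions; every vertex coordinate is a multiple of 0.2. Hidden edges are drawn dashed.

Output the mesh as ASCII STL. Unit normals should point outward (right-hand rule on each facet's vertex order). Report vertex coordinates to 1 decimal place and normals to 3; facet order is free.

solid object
 facet normal 0.261 -0.651 0.713
  outer loop
   vertex 1.2 3.2 5.0
   vertex 5.8 2.2 2.4
   vertex 5.0 5.6 5.8
  endloop
 endfacet
 facet normal -0.507 -0.845 -0.169
  outer loop
   vertex 1.2 3.2 5.0
   vertex 0.8 4.4 0.2
   vertex 5.4 1.6 0.4
  endloop
 endfacet
 facet normal -0.041 -0.955 0.295
  outer loop
   vertex 1.2 3.2 5.0
   vertex 5.4 1.6 0.4
   vertex 5.8 2.2 2.4
  endloop
 endfacet
 facet normal -0.788 0.578 0.210
  outer loop
   vertex 2.8 5.6 4.4
   vertex 0.8 4.4 0.2
   vertex 1.2 3.2 5.0
  endloop
 endfacet
 facet normal -0.467 0.494 0.733
  outer loop
   vertex 2.8 5.6 4.4
   vertex 1.2 3.2 5.0
   vertex 5.0 5.6 5.8
  endloop
 endfacet
 facet normal -0.141 0.968 -0.209
  outer loop
   vertex 2.8 5.6 4.4
   vertex 3.8 5.4 2.8
   vertex 0.8 4.4 0.2
  endloop
 endfacet
 facet normal 0.057 0.994 -0.089
  outer loop
   vertex 2.8 5.6 4.4
   vertex 5.0 5.6 5.8
   vertex 3.8 5.4 2.8
  endloop
 endfacet
 facet normal 0.736 0.588 -0.334
  outer loop
   vertex 5.2 2.4 0.6
   vertex 3.8 5.4 2.8
   vertex 5.0 5.6 5.8
  endloop
 endfacet
 facet normal 0.864 0.442 -0.239
  outer loop
   vertex 5.2 2.4 0.6
   vertex 5.0 5.6 5.8
   vertex 5.8 2.2 2.4
  endloop
 endfacet
 facet normal 0.915 0.297 -0.272
  outer loop
   vertex 5.2 2.4 0.6
   vertex 5.8 2.2 2.4
   vertex 5.4 1.6 0.4
  endloop
 endfacet
 facet normal 0.215 0.287 -0.933
  outer loop
   vertex 5.2 2.4 0.6
   vertex 5.4 1.6 0.4
   vertex 0.8 4.4 0.2
  endloop
 endfacet
 facet normal 0.358 0.655 -0.665
  outer loop
   vertex 5.2 2.4 0.6
   vertex 0.8 4.4 0.2
   vertex 3.8 5.4 2.8
  endloop
 endfacet
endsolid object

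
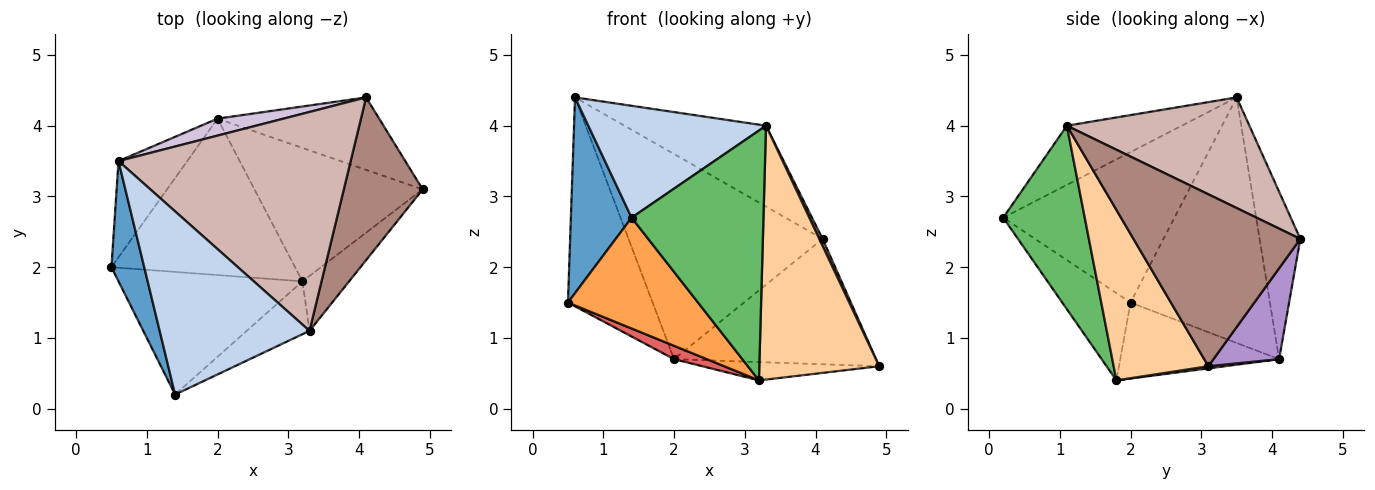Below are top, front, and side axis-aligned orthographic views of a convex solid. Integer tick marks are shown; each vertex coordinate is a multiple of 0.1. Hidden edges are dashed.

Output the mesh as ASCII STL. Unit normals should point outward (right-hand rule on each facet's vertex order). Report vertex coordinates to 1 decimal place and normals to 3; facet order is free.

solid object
 facet normal -0.923 -0.327 0.201
  outer loop
   vertex 0.6 3.5 4.4
   vertex 0.5 2.0 1.5
   vertex 1.4 0.2 2.7
  endloop
 endfacet
 facet normal -0.319 -0.494 0.809
  outer loop
   vertex 3.3 1.1 4.0
   vertex 0.6 3.5 4.4
   vertex 1.4 0.2 2.7
  endloop
 endfacet
 facet normal -0.332 -0.633 -0.700
  outer loop
   vertex 3.2 1.8 0.4
   vertex 1.4 0.2 2.7
   vertex 0.5 2.0 1.5
  endloop
 endfacet
 facet normal 0.611 -0.774 -0.167
  outer loop
   vertex 3.2 1.8 0.4
   vertex 4.9 3.1 0.6
   vertex 3.3 1.1 4.0
  endloop
 endfacet
 facet normal 0.518 -0.837 -0.177
  outer loop
   vertex 3.2 1.8 0.4
   vertex 3.3 1.1 4.0
   vertex 1.4 0.2 2.7
  endloop
 endfacet
 facet normal -0.831 0.505 -0.233
  outer loop
   vertex 2.0 4.1 0.7
   vertex 0.5 2.0 1.5
   vertex 0.6 3.5 4.4
  endloop
 endfacet
 facet normal -0.381 -0.079 -0.921
  outer loop
   vertex 2.0 4.1 0.7
   vertex 3.2 1.8 0.4
   vertex 0.5 2.0 1.5
  endloop
 endfacet
 facet normal 0.013 0.136 -0.991
  outer loop
   vertex 2.0 4.1 0.7
   vertex 4.9 3.1 0.6
   vertex 3.2 1.8 0.4
  endloop
 endfacet
 facet normal 0.271 0.833 -0.482
  outer loop
   vertex 4.1 4.4 2.4
   vertex 4.9 3.1 0.6
   vertex 2.0 4.1 0.7
  endloop
 endfacet
 facet normal -0.205 0.975 0.081
  outer loop
   vertex 4.1 4.4 2.4
   vertex 2.0 4.1 0.7
   vertex 0.6 3.5 4.4
  endloop
 endfacet
 facet normal 0.909 -0.018 0.417
  outer loop
   vertex 4.1 4.4 2.4
   vertex 3.3 1.1 4.0
   vertex 4.9 3.1 0.6
  endloop
 endfacet
 facet normal 0.408 0.316 0.856
  outer loop
   vertex 4.1 4.4 2.4
   vertex 0.6 3.5 4.4
   vertex 3.3 1.1 4.0
  endloop
 endfacet
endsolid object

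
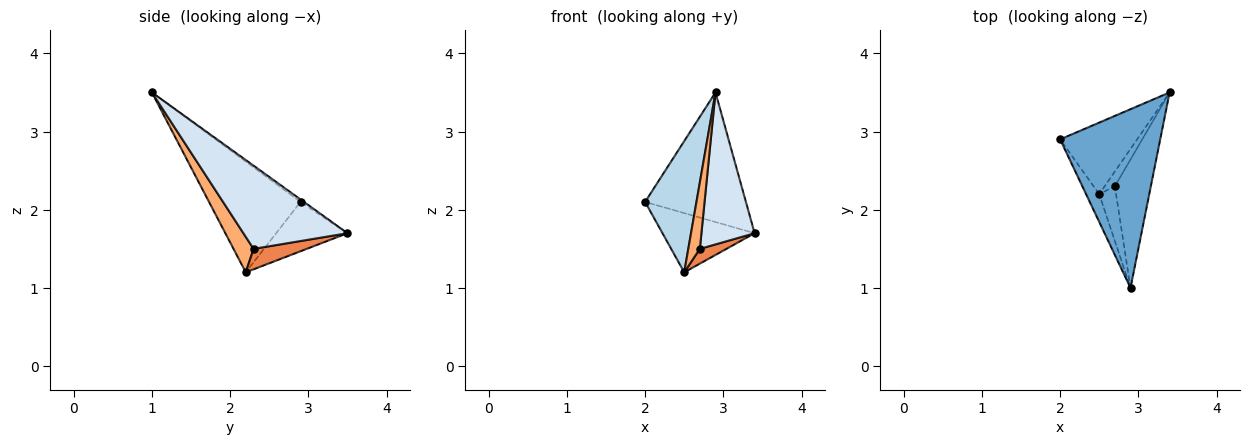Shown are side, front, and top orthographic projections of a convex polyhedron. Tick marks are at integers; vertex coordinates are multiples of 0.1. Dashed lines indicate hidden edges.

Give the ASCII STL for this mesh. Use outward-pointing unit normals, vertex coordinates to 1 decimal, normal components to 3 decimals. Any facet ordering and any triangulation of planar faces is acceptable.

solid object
 facet normal -0.020 0.587 0.809
  outer loop
   vertex 2.9 1.0 3.5
   vertex 3.4 3.5 1.7
   vertex 2.0 2.9 2.1
  endloop
 endfacet
 facet normal -0.442 0.572 -0.691
  outer loop
   vertex 2.5 2.2 1.2
   vertex 2.0 2.9 2.1
   vertex 3.4 3.5 1.7
  endloop
 endfacet
 facet normal -0.867 -0.487 -0.103
  outer loop
   vertex 2.5 2.2 1.2
   vertex 2.9 1.0 3.5
   vertex 2.0 2.9 2.1
  endloop
 endfacet
 facet normal 0.831 -0.425 -0.359
  outer loop
   vertex 2.7 2.3 1.5
   vertex 3.4 3.5 1.7
   vertex 2.9 1.0 3.5
  endloop
 endfacet
 facet normal 0.816 -0.408 -0.408
  outer loop
   vertex 2.7 2.3 1.5
   vertex 2.5 2.2 1.2
   vertex 3.4 3.5 1.7
  endloop
 endfacet
 facet normal 0.801 -0.462 -0.380
  outer loop
   vertex 2.7 2.3 1.5
   vertex 2.9 1.0 3.5
   vertex 2.5 2.2 1.2
  endloop
 endfacet
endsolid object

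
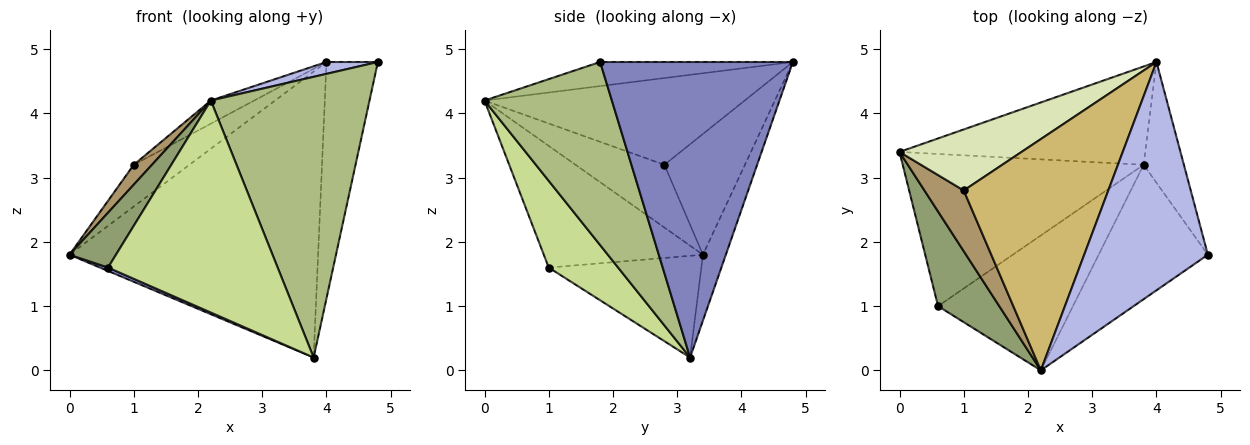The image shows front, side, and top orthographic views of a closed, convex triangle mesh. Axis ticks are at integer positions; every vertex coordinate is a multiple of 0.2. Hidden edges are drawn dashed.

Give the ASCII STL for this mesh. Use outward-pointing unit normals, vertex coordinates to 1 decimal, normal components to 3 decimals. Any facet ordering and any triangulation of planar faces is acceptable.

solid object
 facet normal -0.087 0.942 -0.324
  outer loop
   vertex 3.8 3.2 0.2
   vertex 0.0 3.4 1.8
   vertex 4.0 4.8 4.8
  endloop
 endfacet
 facet normal 0.958 0.255 -0.131
  outer loop
   vertex 3.8 3.2 0.2
   vertex 4.0 4.8 4.8
   vertex 4.8 1.8 4.8
  endloop
 endfacet
 facet normal -0.389 -0.020 -0.921
  outer loop
   vertex 0.6 1.0 1.6
   vertex 0.0 3.4 1.8
   vertex 3.8 3.2 0.2
  endloop
 endfacet
 facet normal -0.191 -0.051 0.980
  outer loop
   vertex 2.2 0.0 4.2
   vertex 4.8 1.8 4.8
   vertex 4.0 4.8 4.8
  endloop
 endfacet
 facet normal -0.864 -0.252 0.435
  outer loop
   vertex 2.2 0.0 4.2
   vertex 0.0 3.4 1.8
   vertex 0.6 1.0 1.6
  endloop
 endfacet
 facet normal 0.586 -0.731 -0.350
  outer loop
   vertex 2.2 0.0 4.2
   vertex 3.8 3.2 0.2
   vertex 4.8 1.8 4.8
  endloop
 endfacet
 facet normal 0.326 -0.797 -0.507
  outer loop
   vertex 2.2 0.0 4.2
   vertex 0.6 1.0 1.6
   vertex 3.8 3.2 0.2
  endloop
 endfacet
 facet normal -0.633 0.437 0.639
  outer loop
   vertex 1.0 2.8 3.2
   vertex 4.0 4.8 4.8
   vertex 0.0 3.4 1.8
  endloop
 endfacet
 facet normal -0.835 -0.171 0.523
  outer loop
   vertex 1.0 2.8 3.2
   vertex 0.0 3.4 1.8
   vertex 2.2 0.0 4.2
  endloop
 endfacet
 facet normal -0.513 0.085 0.854
  outer loop
   vertex 1.0 2.8 3.2
   vertex 2.2 0.0 4.2
   vertex 4.0 4.8 4.8
  endloop
 endfacet
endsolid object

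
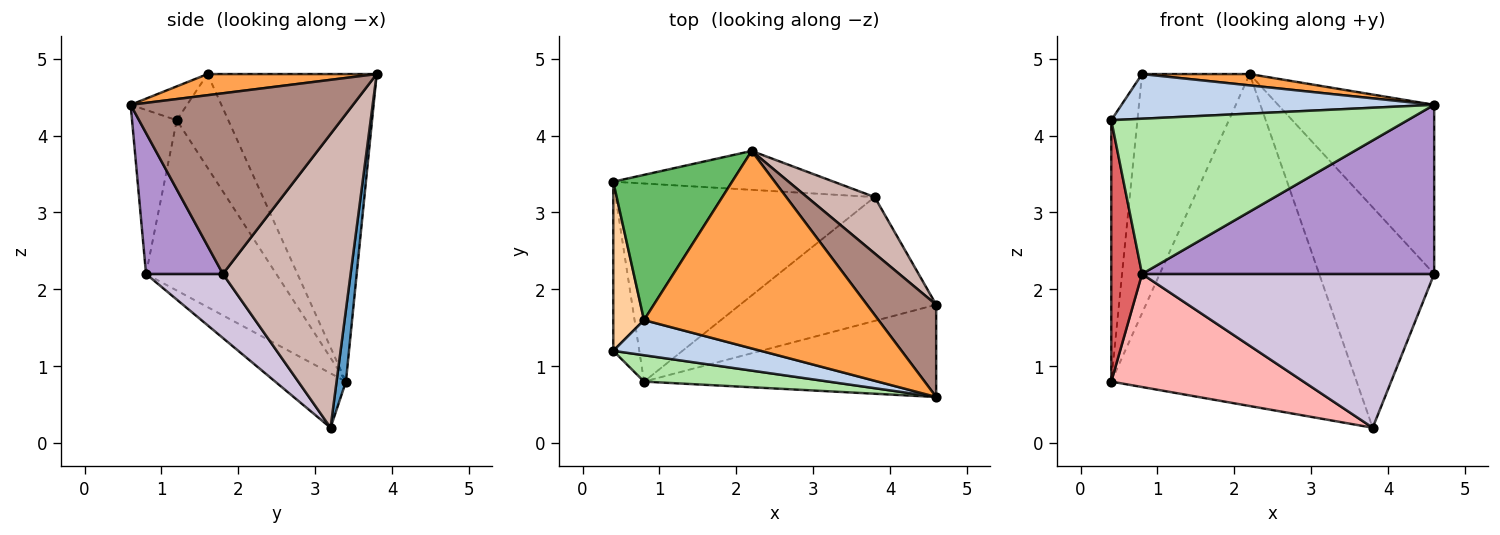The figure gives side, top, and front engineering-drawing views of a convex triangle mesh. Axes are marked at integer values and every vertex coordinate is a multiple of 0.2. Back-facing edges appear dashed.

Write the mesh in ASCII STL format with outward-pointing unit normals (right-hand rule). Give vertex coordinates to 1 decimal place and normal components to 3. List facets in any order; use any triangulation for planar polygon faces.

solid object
 facet normal 0.038 0.992 -0.116
  outer loop
   vertex 0.4 3.4 0.8
   vertex 2.2 3.8 4.8
   vertex 3.8 3.2 0.2
  endloop
 endfacet
 facet normal -0.140 -0.778 0.612
  outer loop
   vertex 0.8 1.6 4.8
   vertex 0.4 1.2 4.2
   vertex 4.6 0.6 4.4
  endloop
 endfacet
 facet normal 0.090 -0.057 0.994
  outer loop
   vertex 0.8 1.6 4.8
   vertex 4.6 0.6 4.4
   vertex 2.2 3.8 4.8
  endloop
 endfacet
 facet normal -0.856 0.434 0.281
  outer loop
   vertex 0.8 1.6 4.8
   vertex 0.4 3.4 0.8
   vertex 0.4 1.2 4.2
  endloop
 endfacet
 facet normal -0.802 0.510 0.310
  outer loop
   vertex 0.8 1.6 4.8
   vertex 2.2 3.8 4.8
   vertex 0.4 3.4 0.8
  endloop
 endfacet
 facet normal -0.147 -0.975 0.166
  outer loop
   vertex 0.8 0.8 2.2
   vertex 4.6 0.6 4.4
   vertex 0.4 1.2 4.2
  endloop
 endfacet
 facet normal -0.963 -0.227 -0.147
  outer loop
   vertex 0.8 0.8 2.2
   vertex 0.4 1.2 4.2
   vertex 0.4 3.4 0.8
  endloop
 endfacet
 facet normal -0.179 -0.488 -0.854
  outer loop
   vertex 0.8 0.8 2.2
   vertex 0.4 3.4 0.8
   vertex 3.8 3.2 0.2
  endloop
 endfacet
 facet normal 0.225 -0.855 -0.467
  outer loop
   vertex 4.6 1.8 2.2
   vertex 4.6 0.6 4.4
   vertex 0.8 0.8 2.2
  endloop
 endfacet
 facet normal 0.201 -0.763 -0.614
  outer loop
   vertex 4.6 1.8 2.2
   vertex 0.8 0.8 2.2
   vertex 3.8 3.2 0.2
  endloop
 endfacet
 facet normal 0.781 0.548 0.299
  outer loop
   vertex 4.6 1.8 2.2
   vertex 2.2 3.8 4.8
   vertex 4.6 0.6 4.4
  endloop
 endfacet
 facet normal 0.732 0.660 0.169
  outer loop
   vertex 4.6 1.8 2.2
   vertex 3.8 3.2 0.2
   vertex 2.2 3.8 4.8
  endloop
 endfacet
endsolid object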